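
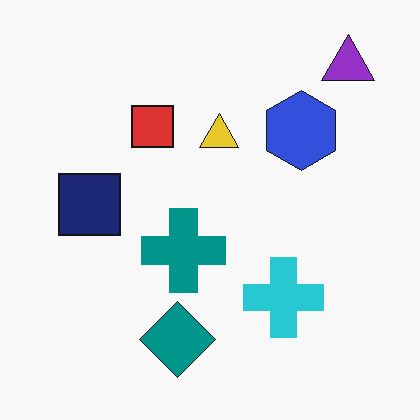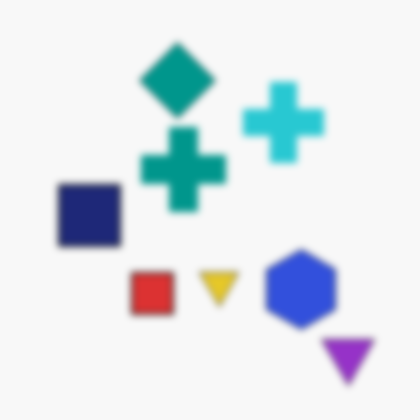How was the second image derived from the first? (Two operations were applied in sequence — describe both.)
The transformation is: flipped vertically (top ↔ bottom), then noticeably gaussian-blurred.

The purple triangle is in the top-right of the first image and the bottom-right of the second — shapes on opposite sides of the horizontal midline have swapped in a mirror flip. Shape edges and outlines are uniformly softened across the whole image.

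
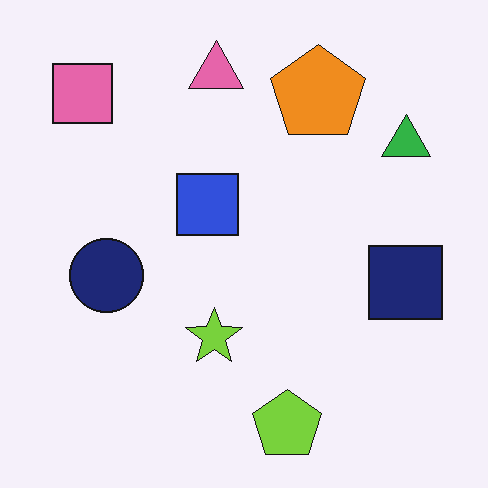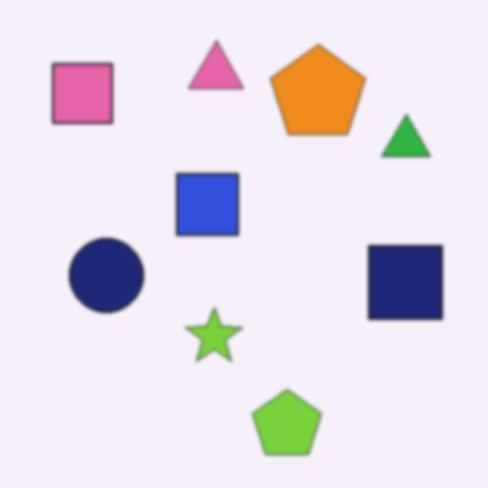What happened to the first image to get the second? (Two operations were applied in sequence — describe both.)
The second image is the first given a subtle gaussian blur, then given moderate JPEG compression.

Shape edges and outlines are uniformly softened across the whole image. Blocky 8×8 compression artifacts appear around shape edges and the flat background shows ringing — characteristic JPEG degradation.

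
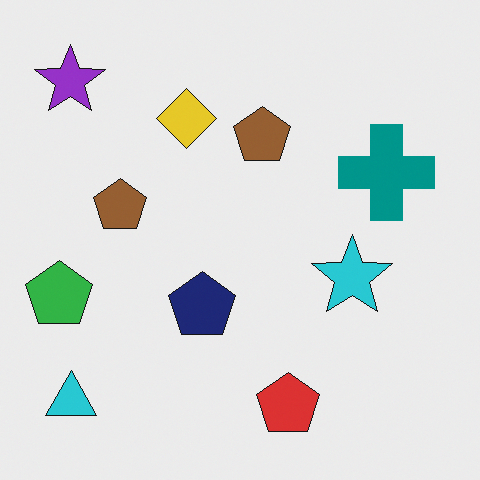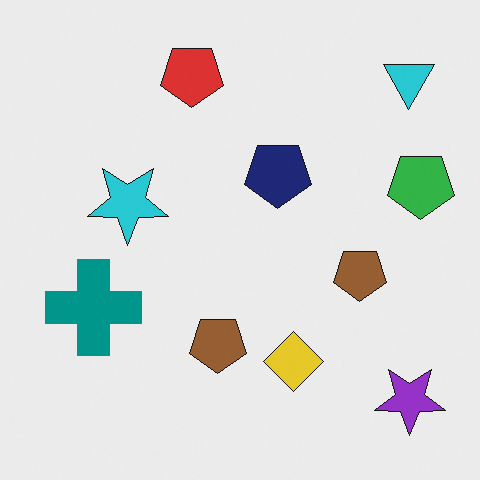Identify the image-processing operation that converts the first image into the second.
The transformation is: rotated 180°.

The purple star sits in the top-left of the first image and the bottom-right of the second — consistent with a whole-image 180° rotation.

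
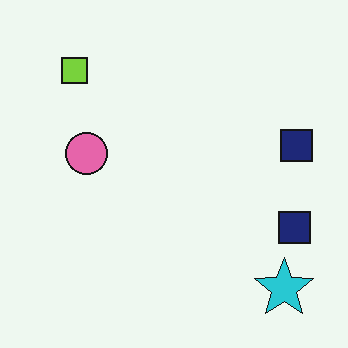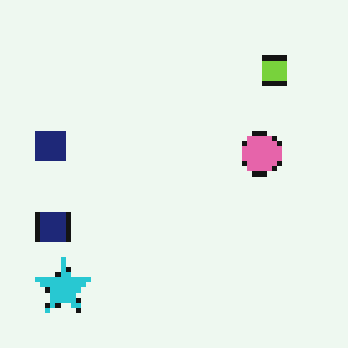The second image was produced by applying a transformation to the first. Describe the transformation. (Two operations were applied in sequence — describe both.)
It was flipped horizontally (left ↔ right), then lightly pixelated (a mild mosaic effect).

The cyan star is in the bottom-right of the first image and the bottom-left of the second — shapes on opposite sides of the vertical midline have swapped in a mirror flip. Shapes are reduced to large square blocks; fine edges and outlines are lost — a downscale-then-upscale (mosaic) effect.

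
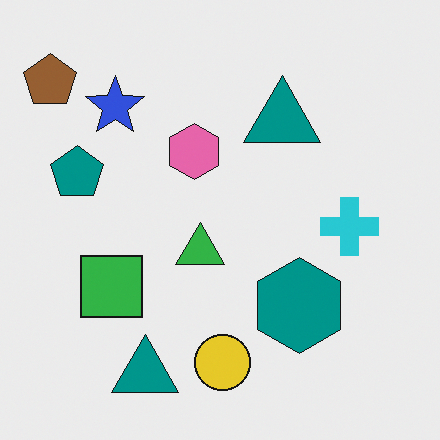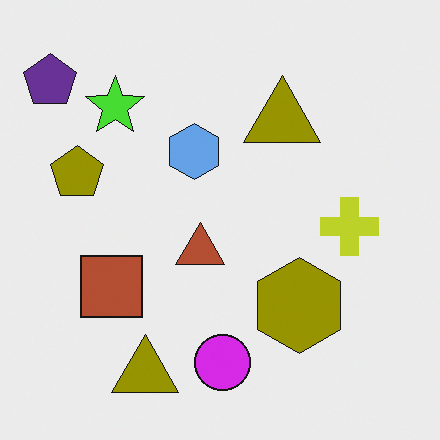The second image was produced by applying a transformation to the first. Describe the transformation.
The second image is the first hue-shifted through roughly half the color wheel.

Every shape's color has rotated by the same amount around the hue wheel — a uniform hue shift.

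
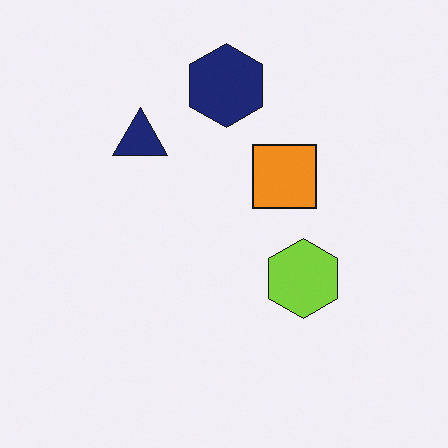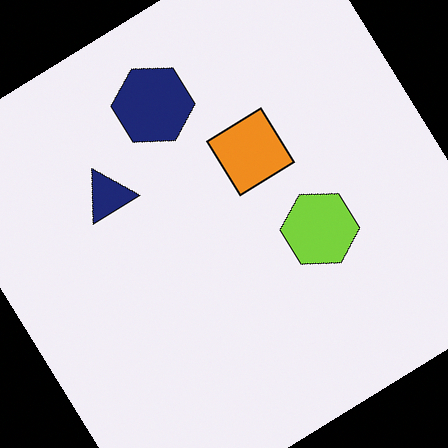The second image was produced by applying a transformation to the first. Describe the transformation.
The image was rotated counter-clockwise by a large amount — several tens of degrees.

Every shape is tilted by the same angle and the image corners show triangular fill wedges — a whole-image rotation by a non-right angle.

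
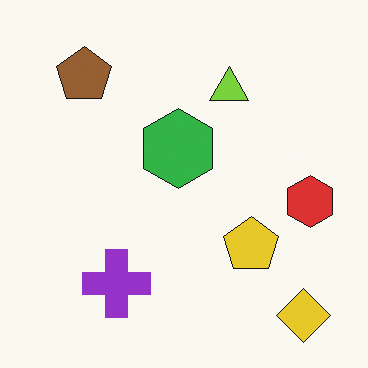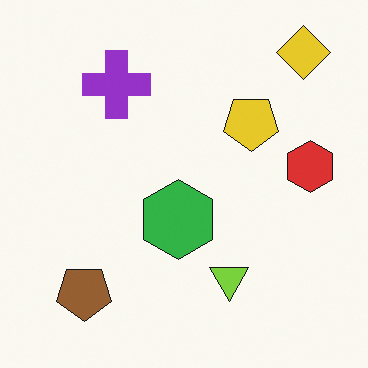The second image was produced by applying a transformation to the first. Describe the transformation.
The transformation is: flipped vertically (top ↔ bottom).

The yellow diamond is in the bottom-right of the first image and the top-right of the second — shapes on opposite sides of the horizontal midline have swapped in a mirror flip.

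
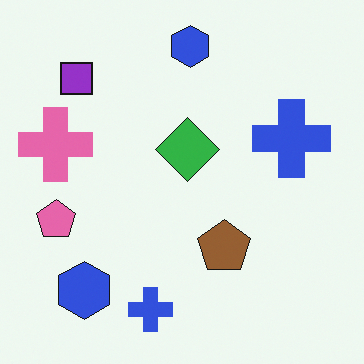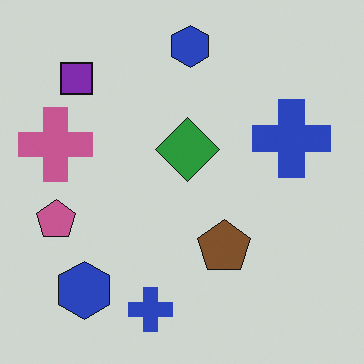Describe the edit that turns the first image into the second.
Darkened a little.

Every pixel — background and shapes alike — is uniformly darkened.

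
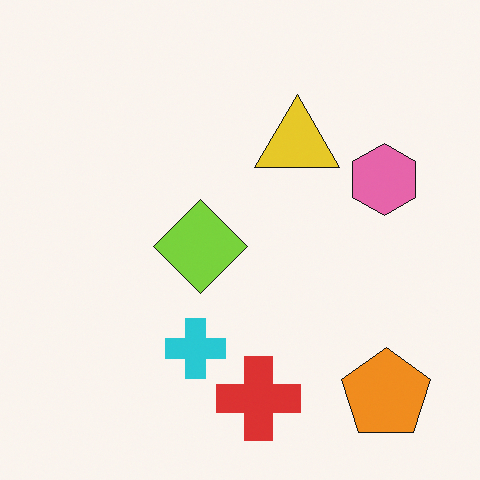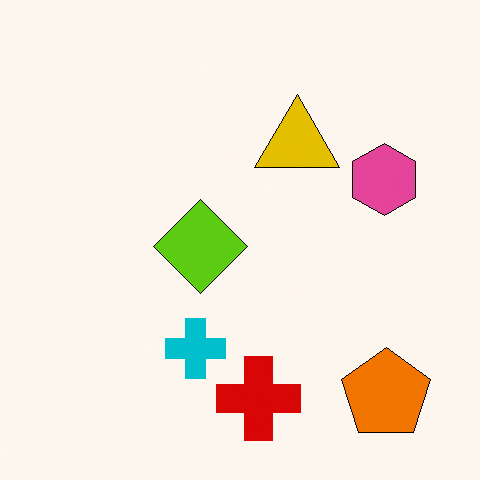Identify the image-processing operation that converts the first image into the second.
The image was given slightly increased contrast.

Tones are pushed away from mid-grey across the whole image — a global contrast change.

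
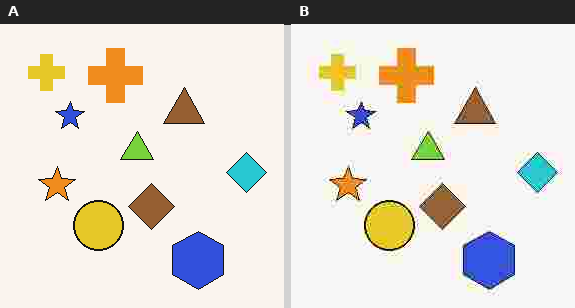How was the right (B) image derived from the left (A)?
The image was heavily JPEG-compressed with obvious blocking artifacts.

Blocky 8×8 compression artifacts appear around shape edges and the flat background shows ringing — characteristic JPEG degradation.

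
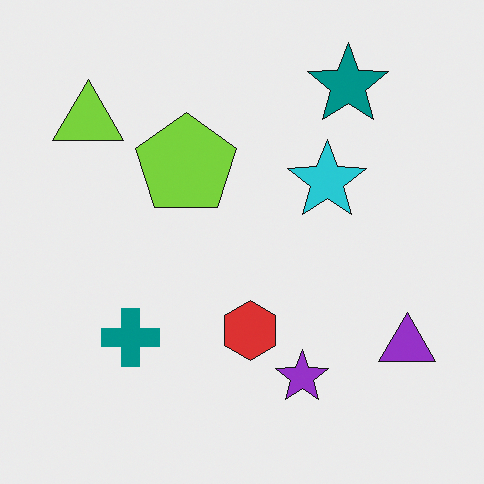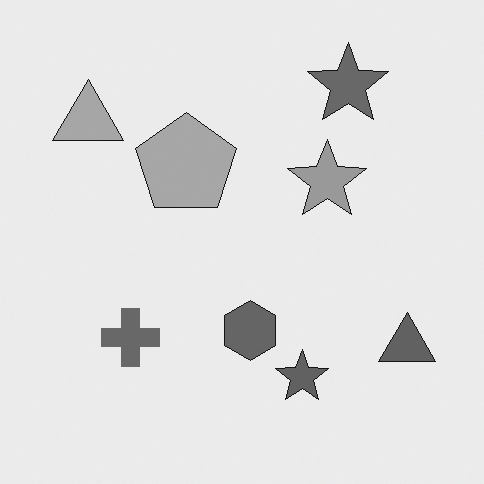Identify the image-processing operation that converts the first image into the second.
The transformation is: converted to grayscale.

All color is removed — every shape is now a shade of grey.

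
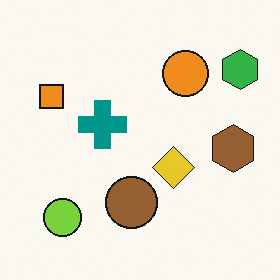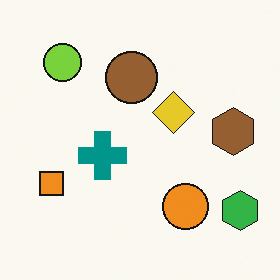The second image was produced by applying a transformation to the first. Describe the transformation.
The second image is the first flipped vertically (top ↔ bottom).

The lime circle is in the bottom-left of the first image and the top-left of the second — shapes on opposite sides of the horizontal midline have swapped in a mirror flip.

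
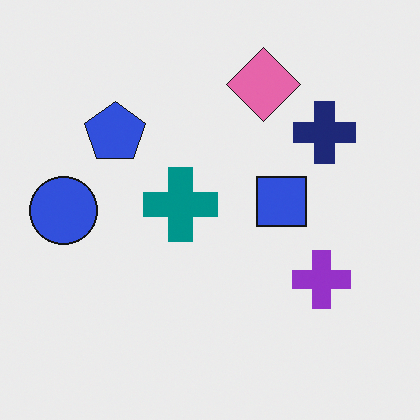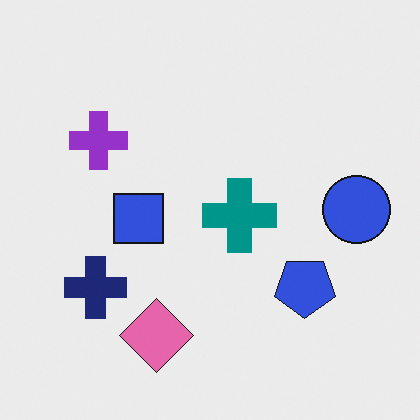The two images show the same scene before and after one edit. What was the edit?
The transformation is: rotated 180°.

The blue circle sits in the left of the first image and the right of the second — consistent with a whole-image 180° rotation.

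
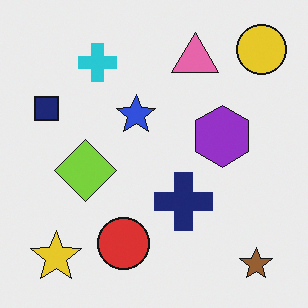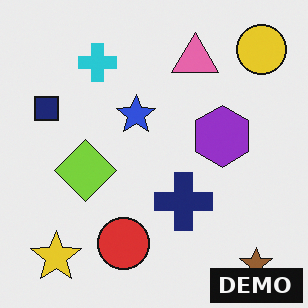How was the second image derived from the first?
The second image is the first watermarked with the text "DEMO" in the lower-right corner.

A dark label reading "DEMO" appears in the lower-right corner.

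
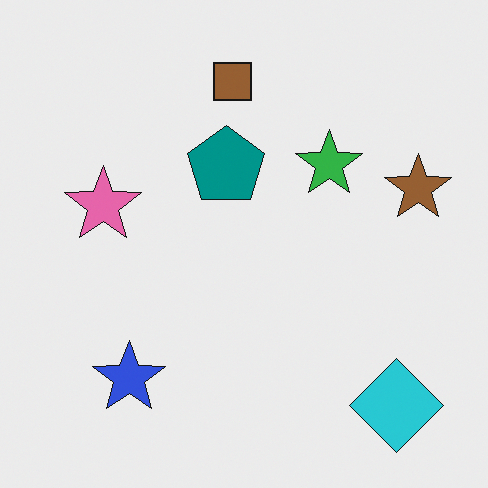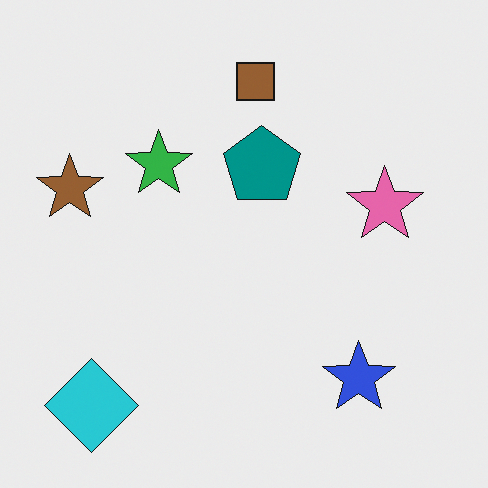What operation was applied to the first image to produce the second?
The second image is the first flipped horizontally (left ↔ right).

The brown star is in the right of the first image and the left of the second — shapes on opposite sides of the vertical midline have swapped in a mirror flip.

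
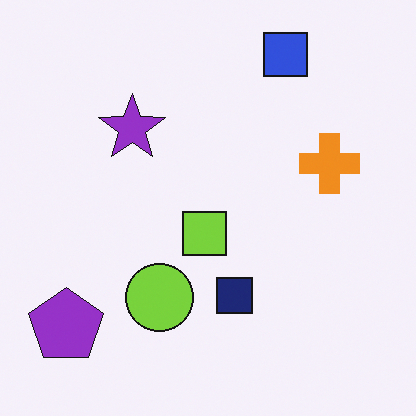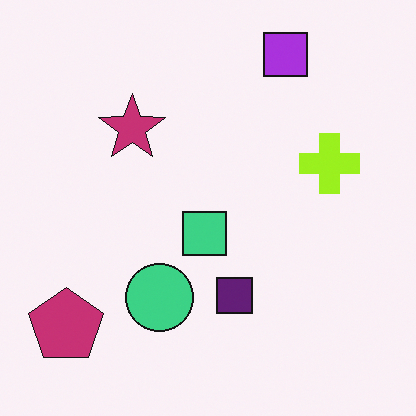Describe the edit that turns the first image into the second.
This is the original image hue-shifted slightly.

Every shape's color has rotated by the same amount around the hue wheel — a uniform hue shift.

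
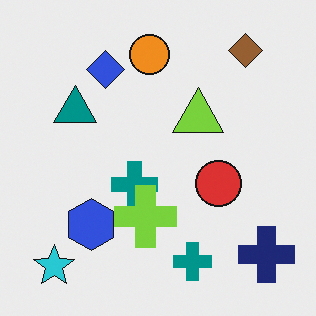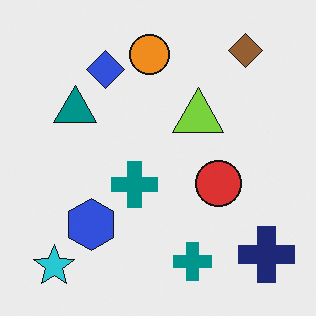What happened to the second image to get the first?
Overlaid with an additional lime cross.

A lime cross appears in the first image that is absent from the second.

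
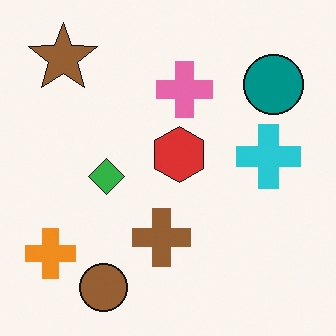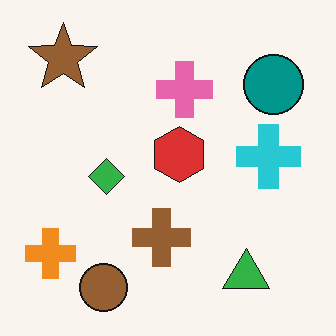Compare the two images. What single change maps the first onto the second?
Overlaid with an additional green triangle.

A green triangle appears in the second image that is absent from the first.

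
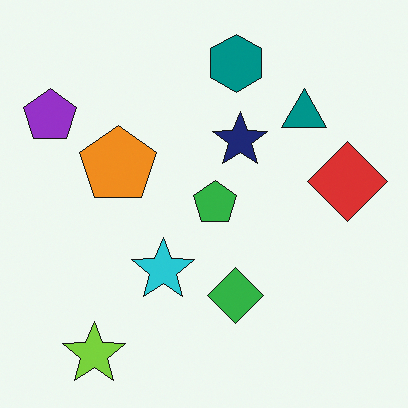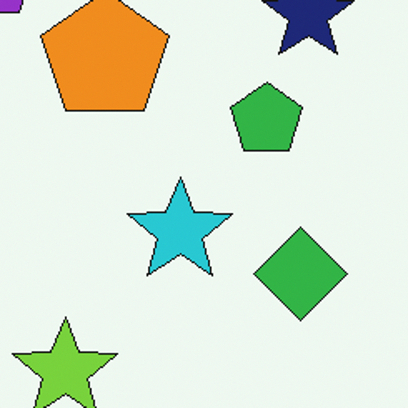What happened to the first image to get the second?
The image was cropped to a noticeably smaller region and rescaled.

The visible shapes are larger and the field of view is narrower; shapes near the original edges may be partly or wholly outside the frame — a crop-and-rescale.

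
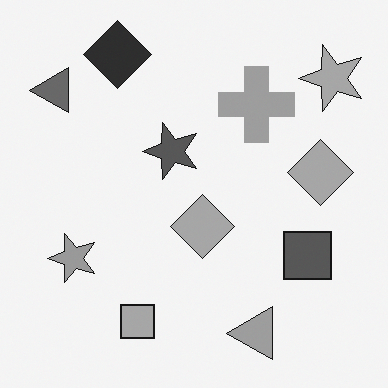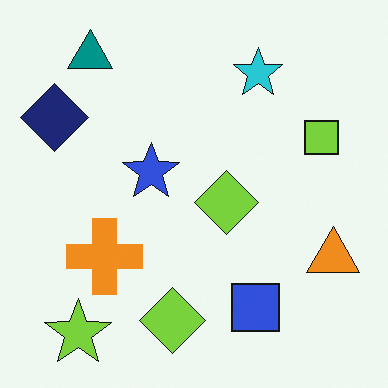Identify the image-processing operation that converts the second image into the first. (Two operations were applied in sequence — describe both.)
The first image is the second converted to grayscale, then transposed (reflected across the top-left ↔ bottom-right diagonal).

All color is removed — every shape is now a shade of grey. Shapes have swapped their row and column positions — what was in the top-right is now in the bottom-left — a diagonal reflection.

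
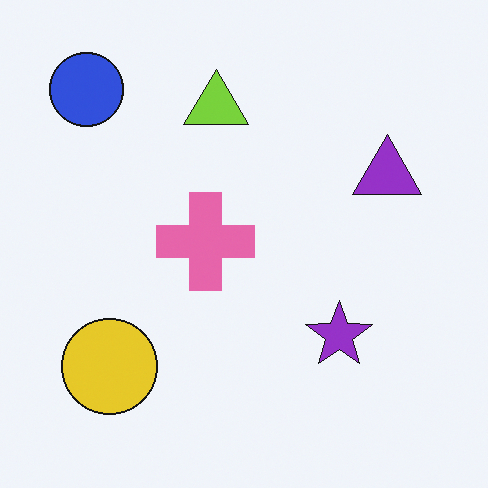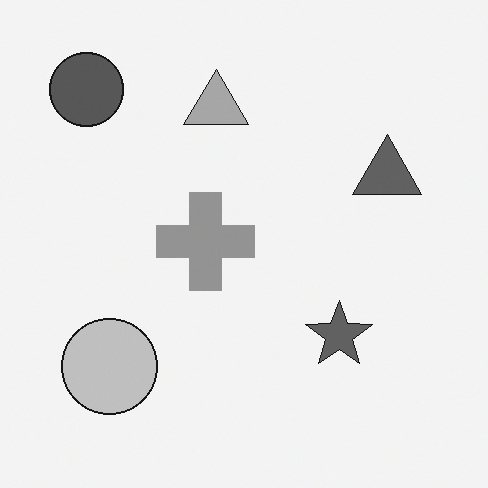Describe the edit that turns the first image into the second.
The transformation is: converted to grayscale.

All color is removed — every shape is now a shade of grey.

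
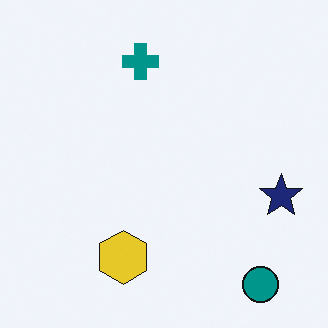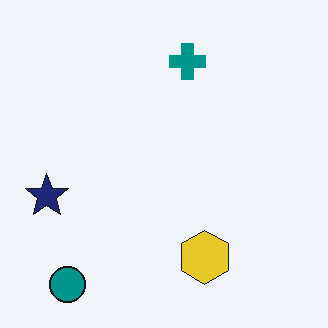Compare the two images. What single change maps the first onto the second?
The transformation is: flipped horizontally (left ↔ right).

The navy star is in the right of the first image and the left of the second — shapes on opposite sides of the vertical midline have swapped in a mirror flip.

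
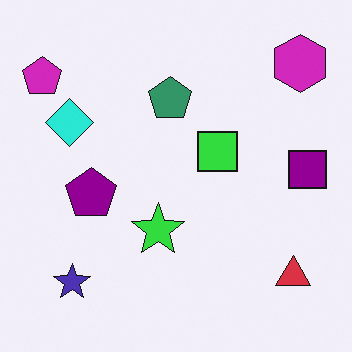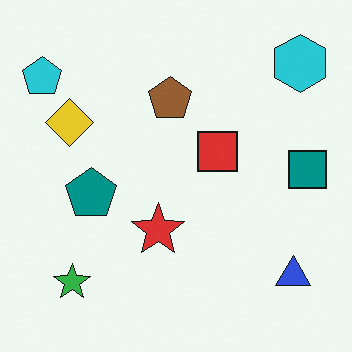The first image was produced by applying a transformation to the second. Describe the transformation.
The first image is the second hue-shifted noticeably.

Every shape's color has rotated by the same amount around the hue wheel — a uniform hue shift.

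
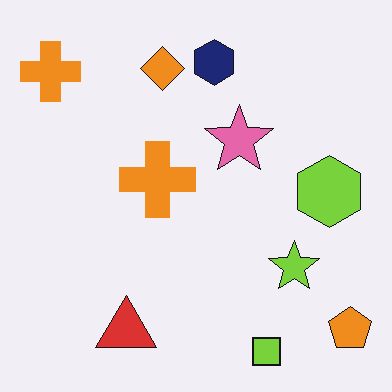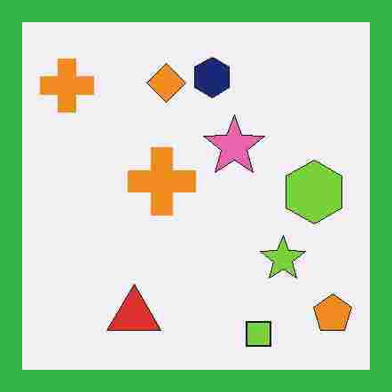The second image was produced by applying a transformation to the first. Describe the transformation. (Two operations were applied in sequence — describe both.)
The image was heavily JPEG-compressed with obvious blocking artifacts, then framed with a green border.

Blocky 8×8 compression artifacts appear around shape edges and the flat background shows ringing — characteristic JPEG degradation. A solid green frame runs around the edge of the second image, with the content slightly shrunk inside it.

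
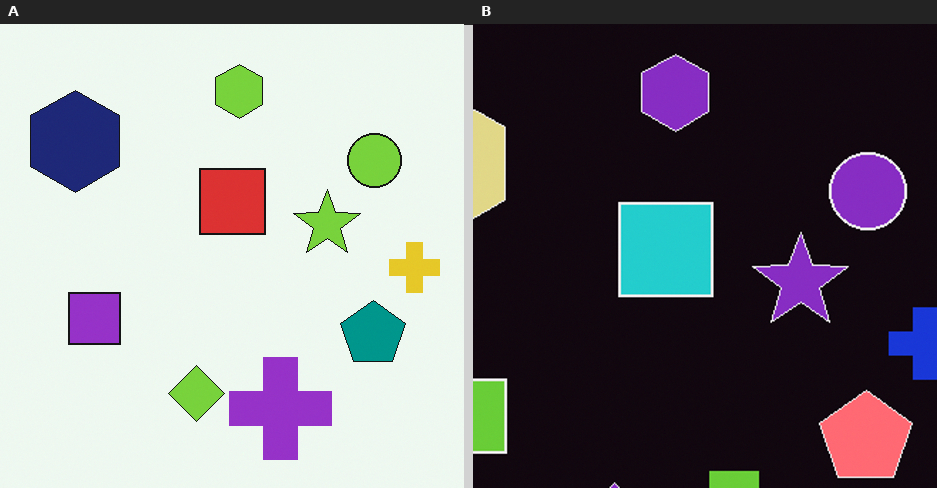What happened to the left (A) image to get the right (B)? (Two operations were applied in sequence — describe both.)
The transformation is: cropped to a modestly smaller region and rescaled, then color-inverted (negative).

The visible shapes are larger and the field of view is narrower; shapes near the original edges may be partly or wholly outside the frame — a crop-and-rescale. The light background has become dark and every shape's color is its complement — a photographic negative.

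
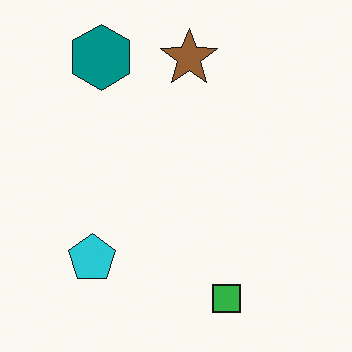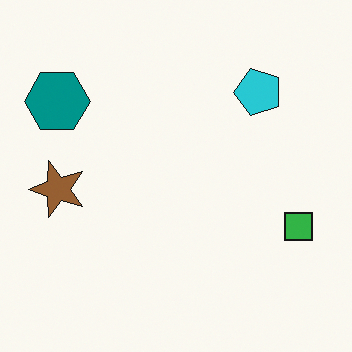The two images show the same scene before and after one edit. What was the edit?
This is the original image transposed (reflected across the top-left ↔ bottom-right diagonal).

Shapes have swapped their row and column positions — what was in the top-right is now in the bottom-left — a diagonal reflection.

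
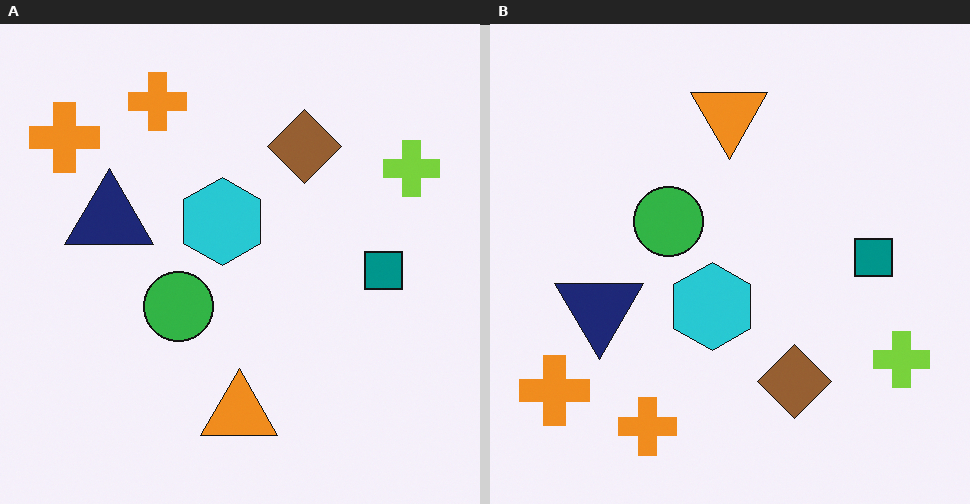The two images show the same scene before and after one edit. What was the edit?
Flipped vertically (top ↔ bottom).

The orange triangle is in the bottom of the left (A) image and the top of the right (B) — shapes on opposite sides of the horizontal midline have swapped in a mirror flip.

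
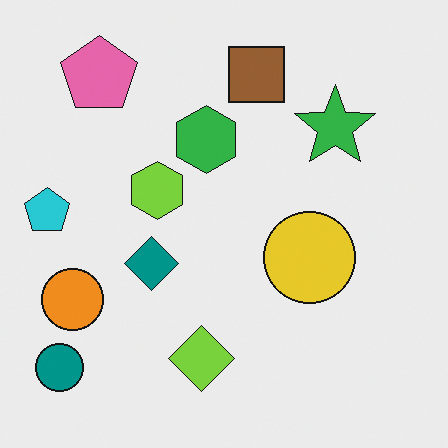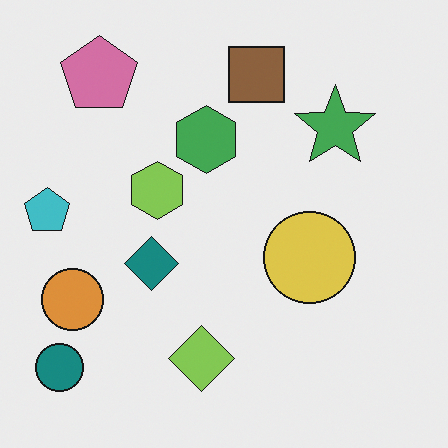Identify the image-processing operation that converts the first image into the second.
This is the original image slightly desaturated.

All colors are more muted and greyish — a global saturation change.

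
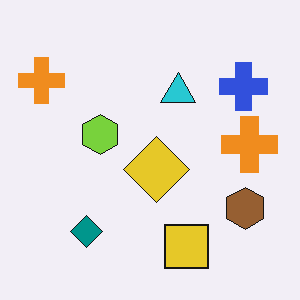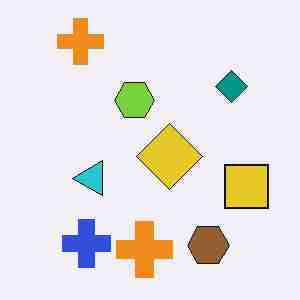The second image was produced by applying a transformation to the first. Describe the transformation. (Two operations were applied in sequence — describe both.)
The image was transposed (reflected across the top-left ↔ bottom-right diagonal), then degraded with heavy JPEG compression.

Shapes have swapped their row and column positions — what was in the top-right is now in the bottom-left — a diagonal reflection. Blocky 8×8 compression artifacts appear around shape edges and the flat background shows ringing — characteristic JPEG degradation.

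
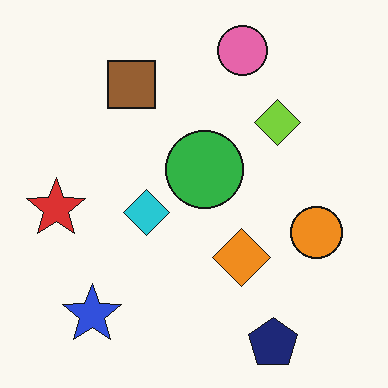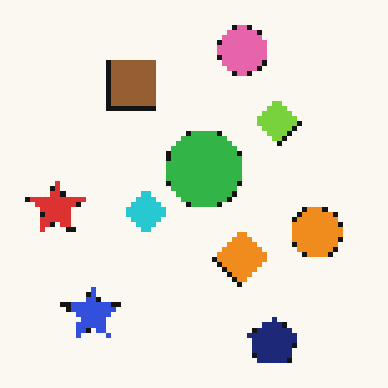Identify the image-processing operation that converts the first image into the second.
The image was mildly pixelated.

Shapes are reduced to large square blocks; fine edges and outlines are lost — a downscale-then-upscale (mosaic) effect.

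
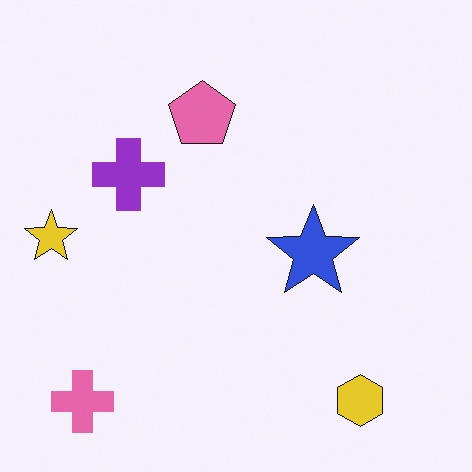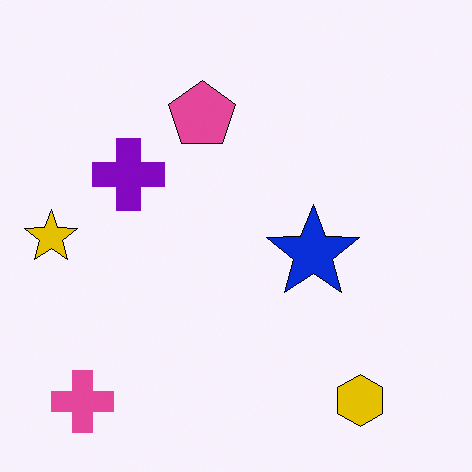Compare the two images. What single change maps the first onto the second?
Given slightly increased contrast.

Tones are pushed away from mid-grey across the whole image — a global contrast change.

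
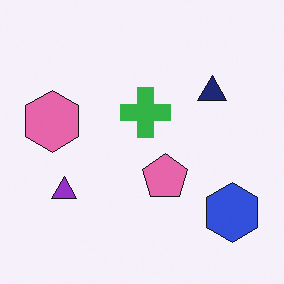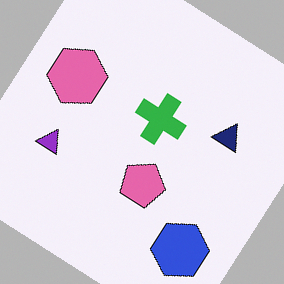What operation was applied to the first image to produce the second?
The transformation is: rotated clockwise by a large amount — several tens of degrees.

Every shape is tilted by the same angle and the image corners show triangular fill wedges — a whole-image rotation by a non-right angle.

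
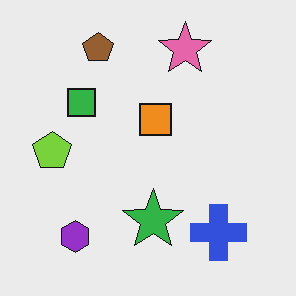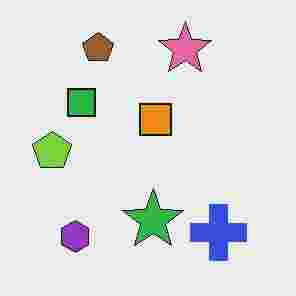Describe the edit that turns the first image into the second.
The transformation is: degraded with heavy JPEG compression.

Blocky 8×8 compression artifacts appear around shape edges and the flat background shows ringing — characteristic JPEG degradation.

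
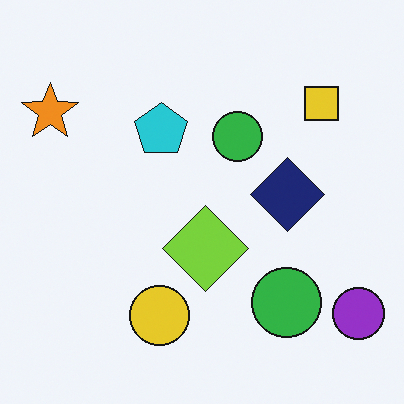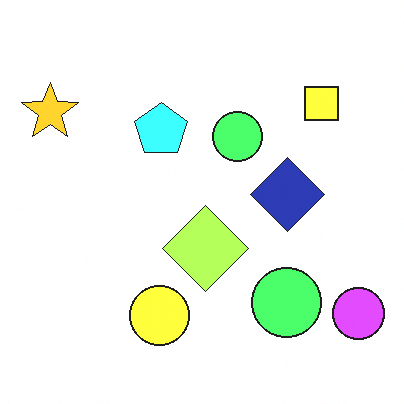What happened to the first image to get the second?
The second image is the first noticeably brightened.

Every pixel — background and shapes alike — is uniformly brightened.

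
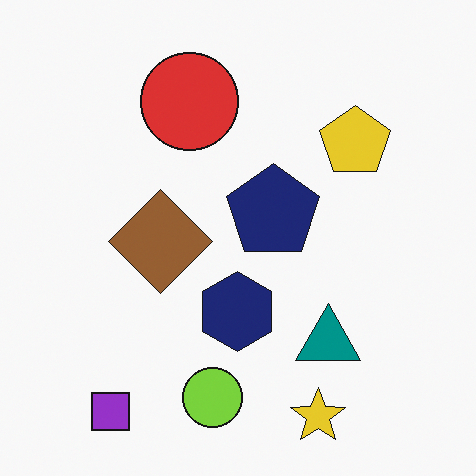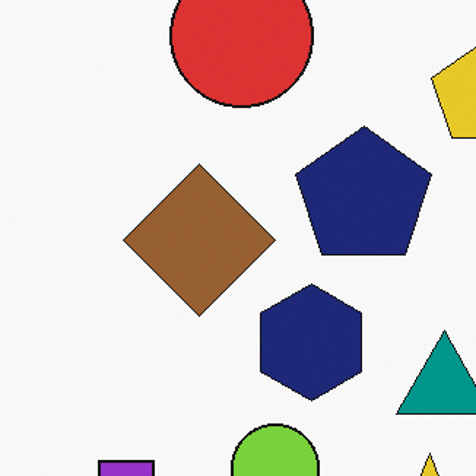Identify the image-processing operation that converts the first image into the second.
This is the original image cropped slightly and scaled back up.

The visible shapes are larger and the field of view is narrower; shapes near the original edges may be partly or wholly outside the frame — a crop-and-rescale.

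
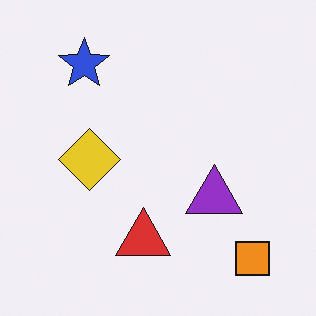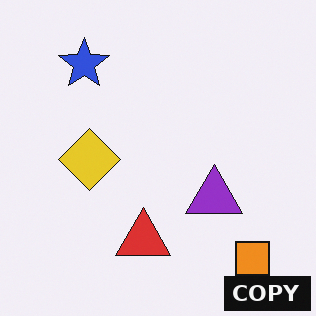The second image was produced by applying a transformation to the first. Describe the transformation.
It was watermarked with the text "COPY" in the lower-right corner.

A dark label reading "COPY" appears in the lower-right corner.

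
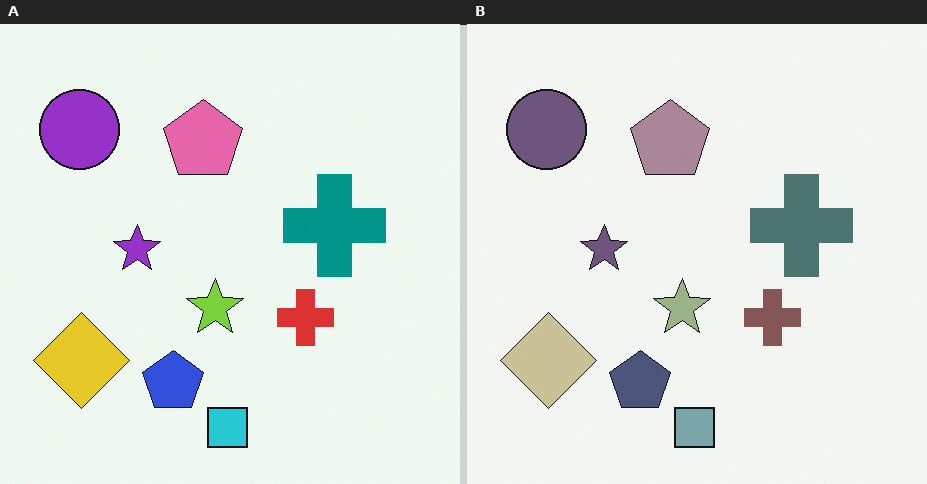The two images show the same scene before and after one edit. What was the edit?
The right (B) image is the left (A) heavily desaturated.

All colors are more muted and greyish — a global saturation change.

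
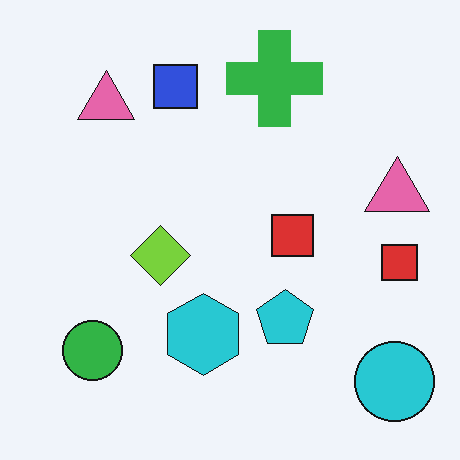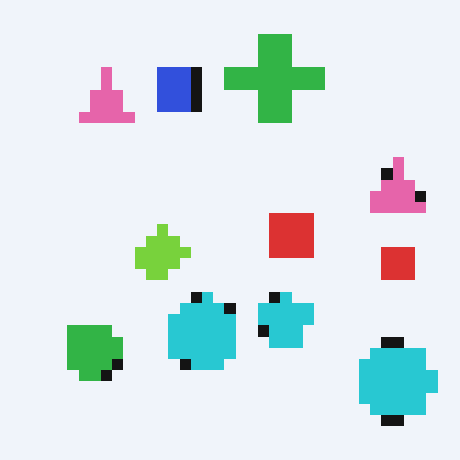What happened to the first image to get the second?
The transformation is: heavily pixelated into large blocks.

Shapes are reduced to large square blocks; fine edges and outlines are lost — a downscale-then-upscale (mosaic) effect.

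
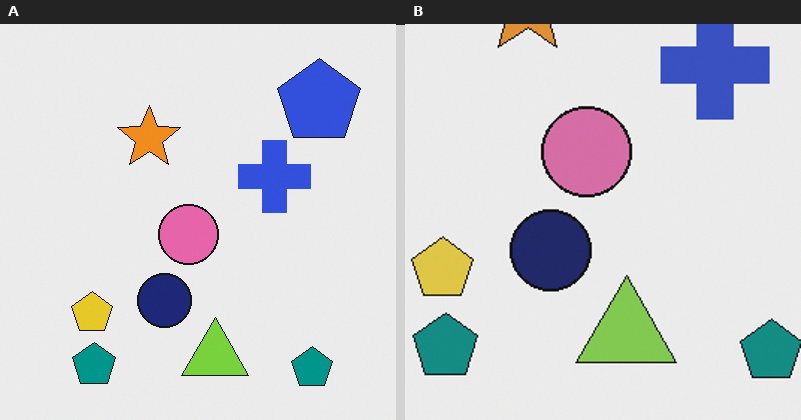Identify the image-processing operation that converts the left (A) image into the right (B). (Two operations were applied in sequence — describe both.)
This is the original image cropped slightly and scaled back up, then slightly desaturated.

The visible shapes are larger and the field of view is narrower; shapes near the original edges may be partly or wholly outside the frame — a crop-and-rescale. All colors are more muted and greyish — a global saturation change.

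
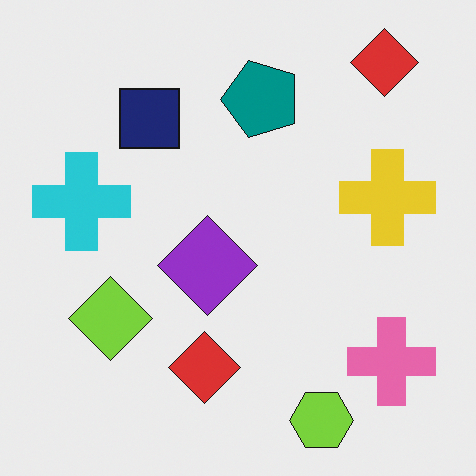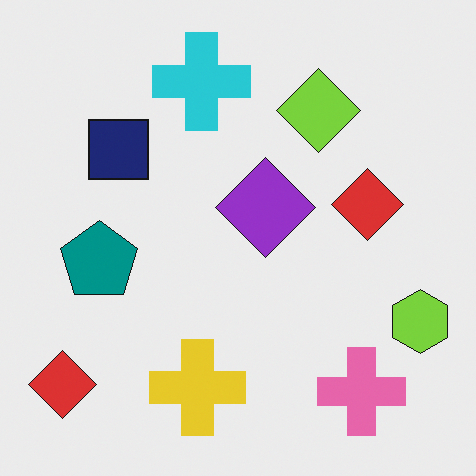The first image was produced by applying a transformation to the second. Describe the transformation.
The first image is the second transposed (reflected across the top-left ↔ bottom-right diagonal).

Shapes have swapped their row and column positions — what was in the top-right is now in the bottom-left — a diagonal reflection.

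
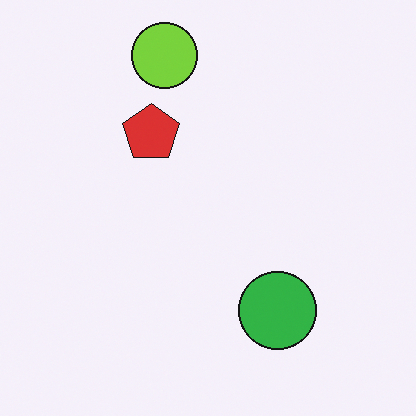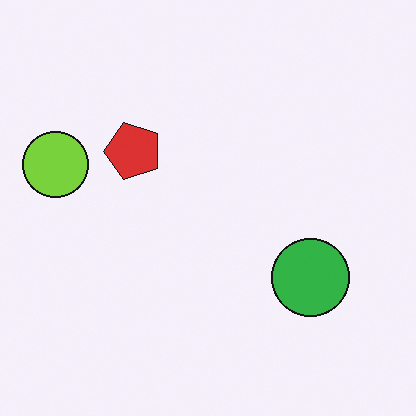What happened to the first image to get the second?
The image was transposed (reflected across the top-left ↔ bottom-right diagonal).

Shapes have swapped their row and column positions — what was in the top-right is now in the bottom-left — a diagonal reflection.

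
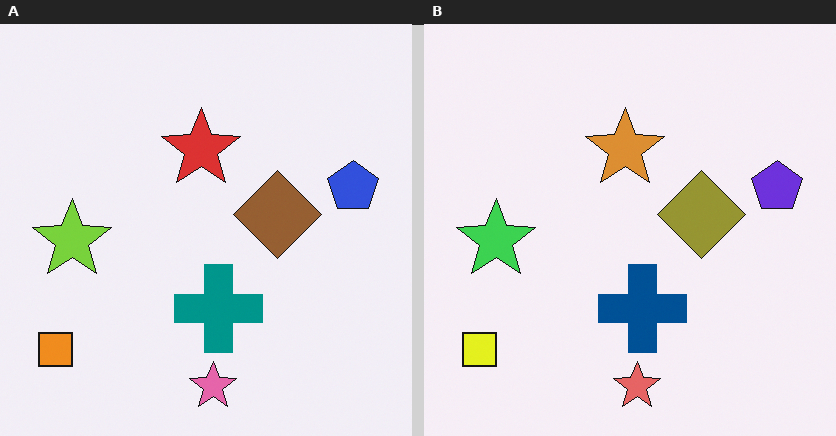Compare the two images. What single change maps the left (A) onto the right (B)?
This is the original image hue-shifted by a small amount.

Every shape's color has rotated by the same amount around the hue wheel — a uniform hue shift.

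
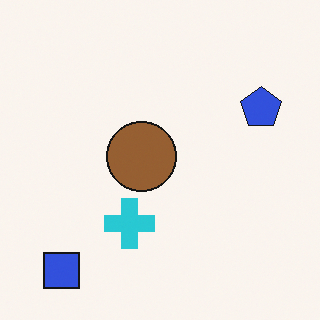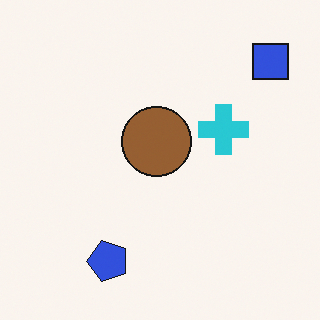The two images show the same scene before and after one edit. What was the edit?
The second image is the first transposed (reflected across the top-left ↔ bottom-right diagonal).

Shapes have swapped their row and column positions — what was in the top-right is now in the bottom-left — a diagonal reflection.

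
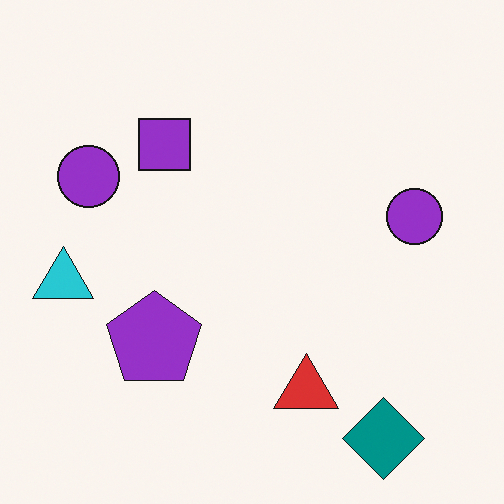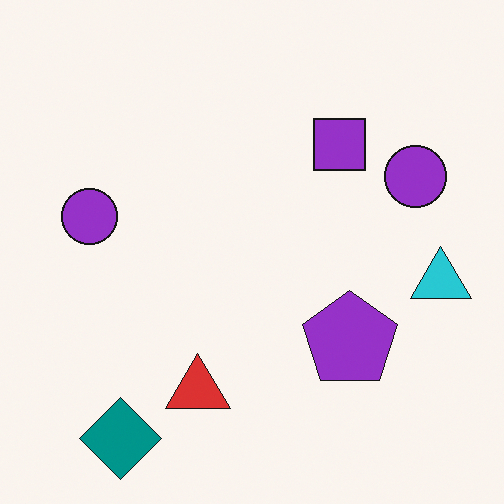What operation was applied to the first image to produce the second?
The transformation is: flipped horizontally (left ↔ right).

The cyan triangle is in the left of the first image and the right of the second — shapes on opposite sides of the vertical midline have swapped in a mirror flip.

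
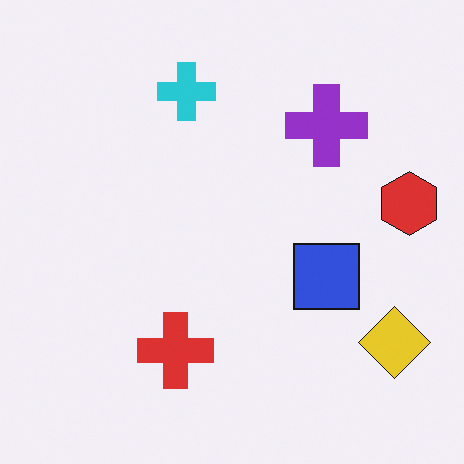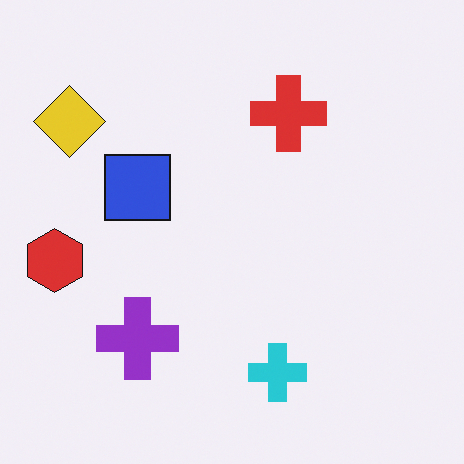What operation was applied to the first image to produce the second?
Rotated 180°.

The yellow diamond sits in the bottom-right of the first image and the top-left of the second — consistent with a whole-image 180° rotation.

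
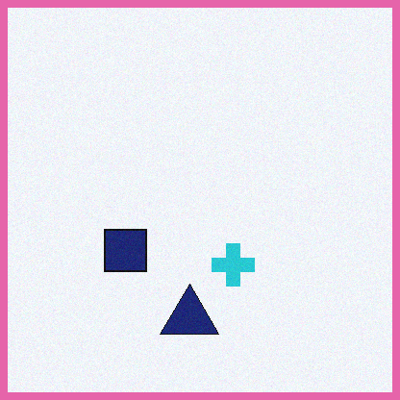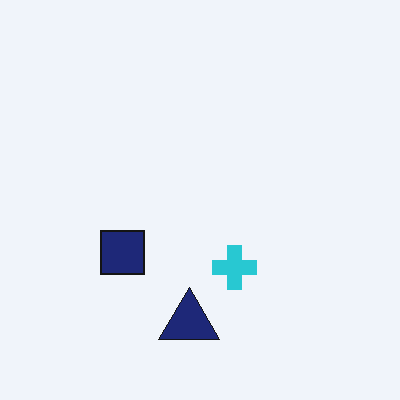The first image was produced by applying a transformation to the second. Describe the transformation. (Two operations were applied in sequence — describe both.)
This is the original image degraded with subtle gaussian noise, then framed with a pink border.

Random speckle covers the whole image, including the flat background. A solid pink frame runs around the edge of the first image, with the content slightly shrunk inside it.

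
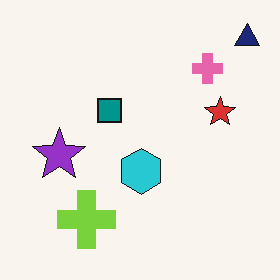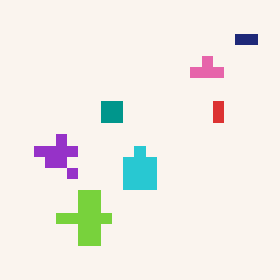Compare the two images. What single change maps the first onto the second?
The second image is the first coarsely pixelated.

Shapes are reduced to large square blocks; fine edges and outlines are lost — a downscale-then-upscale (mosaic) effect.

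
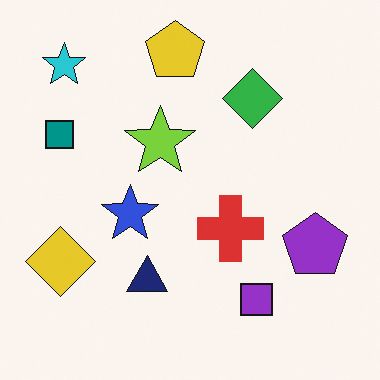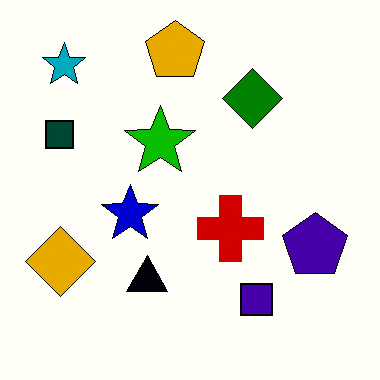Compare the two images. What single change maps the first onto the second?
The transformation is: boosted in contrast.

Tones are pushed away from mid-grey across the whole image — a global contrast change.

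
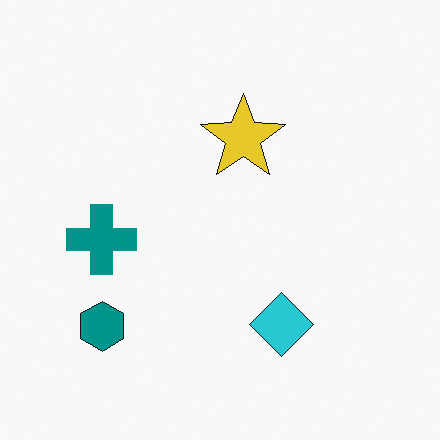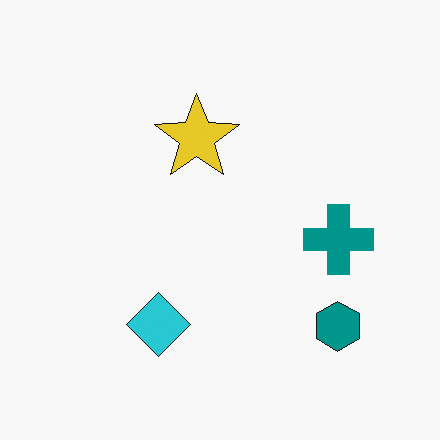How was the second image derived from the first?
Flipped horizontally (left ↔ right).

The teal cross is in the left of the first image and the right of the second — shapes on opposite sides of the vertical midline have swapped in a mirror flip.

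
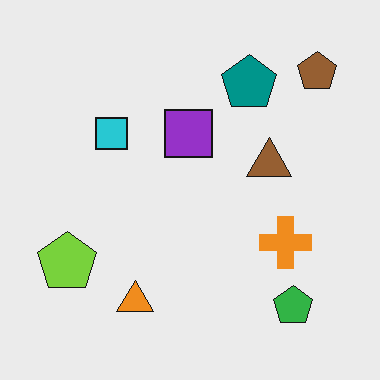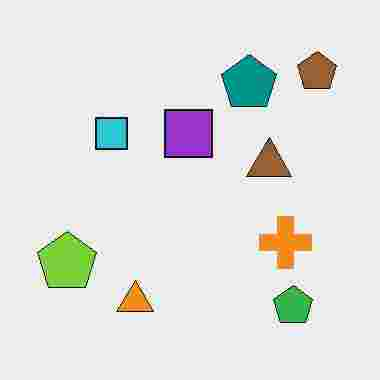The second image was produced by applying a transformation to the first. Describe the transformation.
This is the original image degraded with heavy JPEG compression.

Blocky 8×8 compression artifacts appear around shape edges and the flat background shows ringing — characteristic JPEG degradation.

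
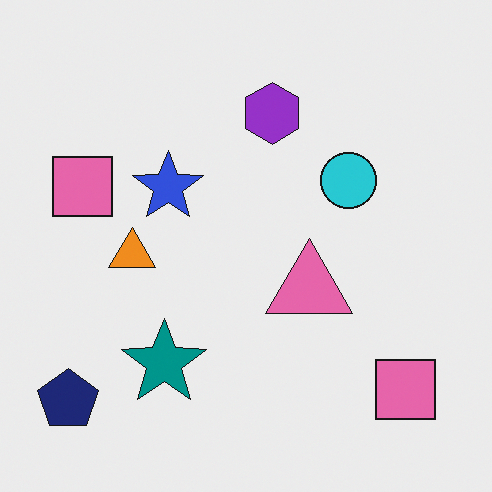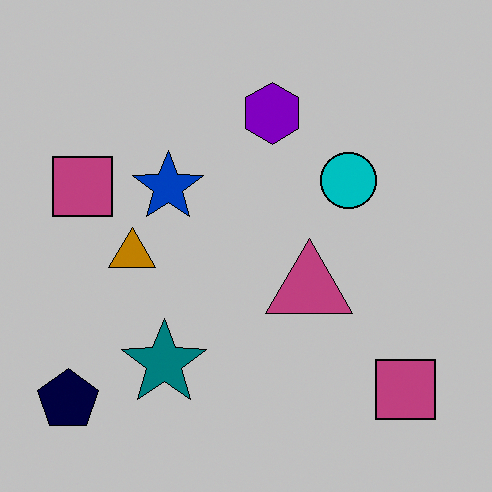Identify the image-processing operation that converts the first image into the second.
This is the original image aggressively posterized.

Each flat color has snapped to a coarser quantized level — most visibly, the near-white background has dropped to a flat grey.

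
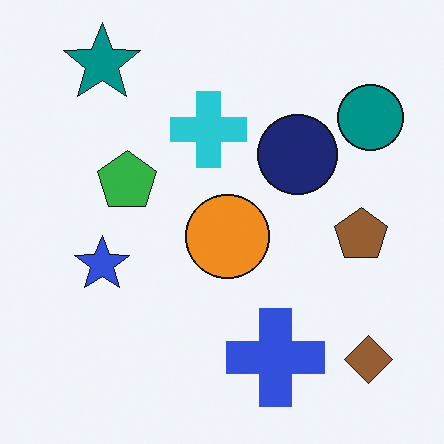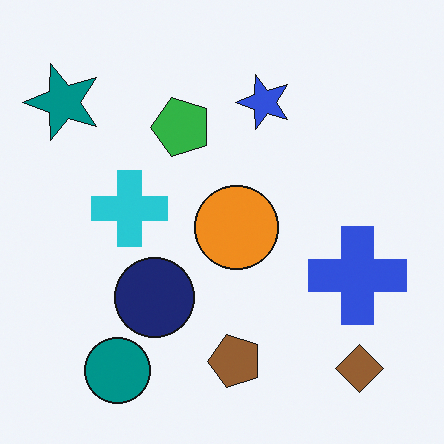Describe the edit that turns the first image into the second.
The transformation is: transposed (reflected across the top-left ↔ bottom-right diagonal).

Shapes have swapped their row and column positions — what was in the top-right is now in the bottom-left — a diagonal reflection.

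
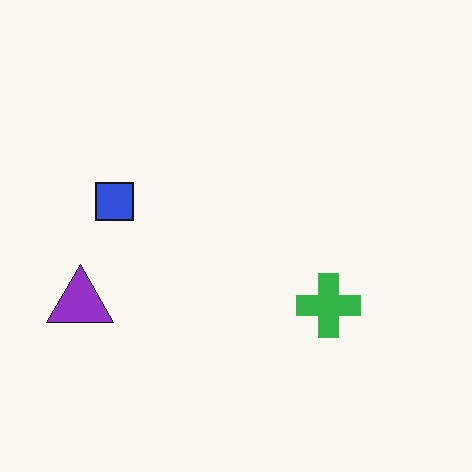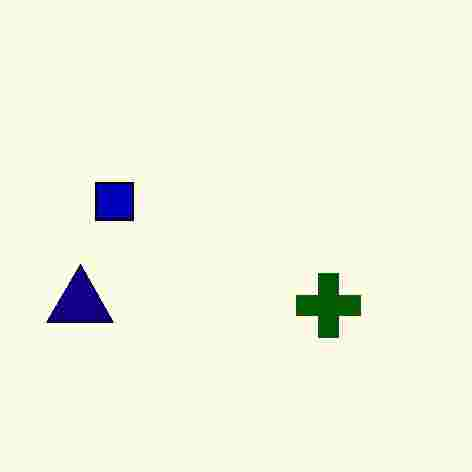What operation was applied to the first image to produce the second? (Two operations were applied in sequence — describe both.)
The second image is the first given much higher contrast, then degraded with heavy JPEG compression.

Tones are pushed away from mid-grey across the whole image — a global contrast change. Blocky 8×8 compression artifacts appear around shape edges and the flat background shows ringing — characteristic JPEG degradation.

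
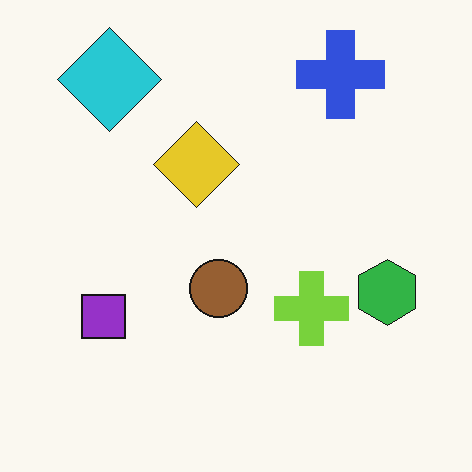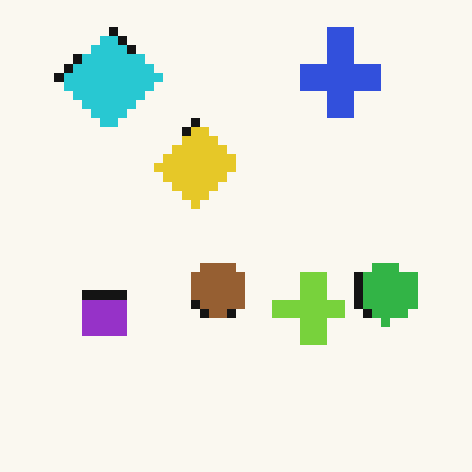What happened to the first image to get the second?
This is the original image coarsely pixelated.

Shapes are reduced to large square blocks; fine edges and outlines are lost — a downscale-then-upscale (mosaic) effect.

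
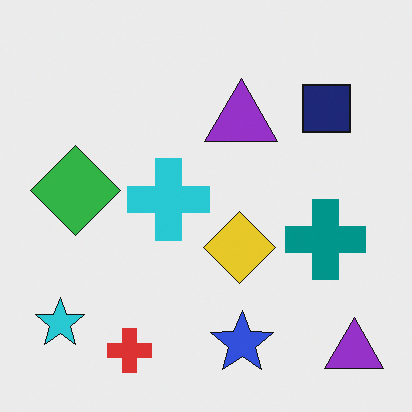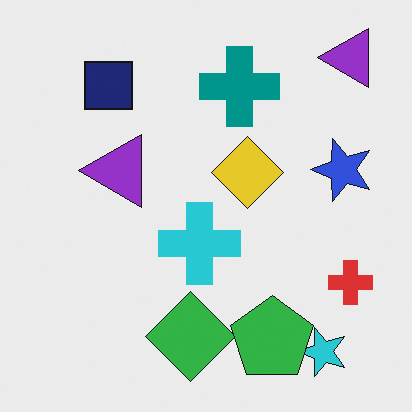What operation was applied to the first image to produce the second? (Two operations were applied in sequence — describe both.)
The image was rotated 90° counter-clockwise, then overlaid with an additional green pentagon.

The cyan star sits in the bottom-left of the first image and the bottom-right of the second — consistent with a whole-image 90° counter-clockwise rotation. A green pentagon appears in the second image that is absent from the first.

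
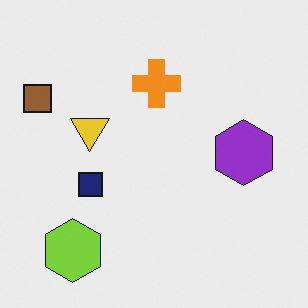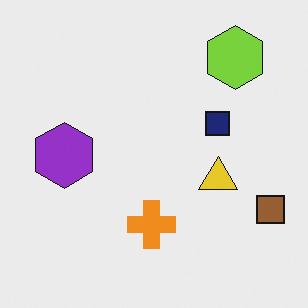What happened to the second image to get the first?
The transformation is: rotated 180°.

The brown square sits in the bottom-right of the second image and the top-left of the first — consistent with a whole-image 180° rotation.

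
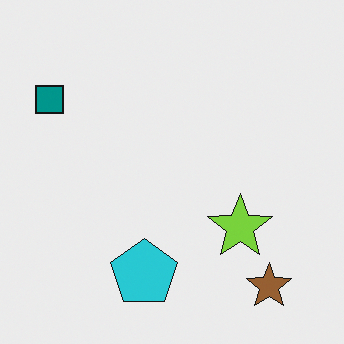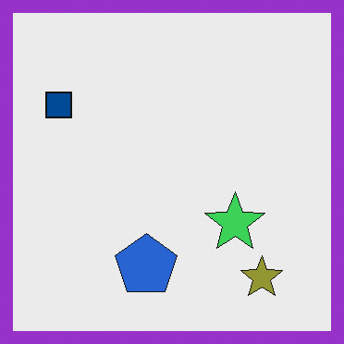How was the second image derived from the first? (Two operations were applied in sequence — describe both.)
The image was hue-shifted slightly, then framed with a purple border.

Every shape's color has rotated by the same amount around the hue wheel — a uniform hue shift. A solid purple frame runs around the edge of the second image, with the content slightly shrunk inside it.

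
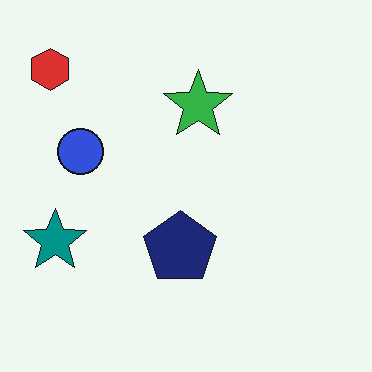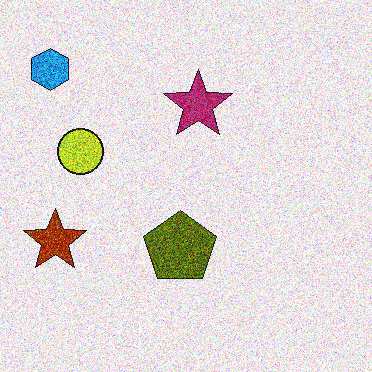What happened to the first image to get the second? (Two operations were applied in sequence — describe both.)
The transformation is: degraded with a thick layer of grain, then hue-shifted through roughly half the color wheel.

Random speckle covers the whole image, including the flat background. Every shape's color has rotated by the same amount around the hue wheel — a uniform hue shift.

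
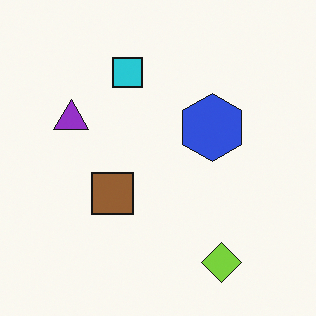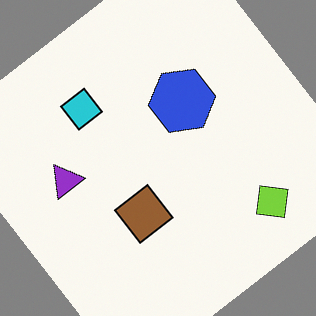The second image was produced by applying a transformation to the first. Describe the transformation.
The transformation is: rotated counter-clockwise by a large amount — several tens of degrees.

Every shape is tilted by the same angle and the image corners show triangular fill wedges — a whole-image rotation by a non-right angle.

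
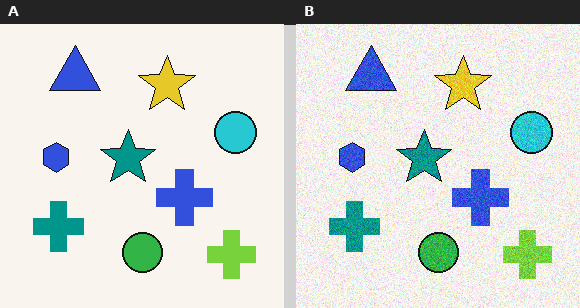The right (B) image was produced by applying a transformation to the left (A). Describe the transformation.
The image was degraded with moderate additive noise.

Random speckle covers the whole image, including the flat background.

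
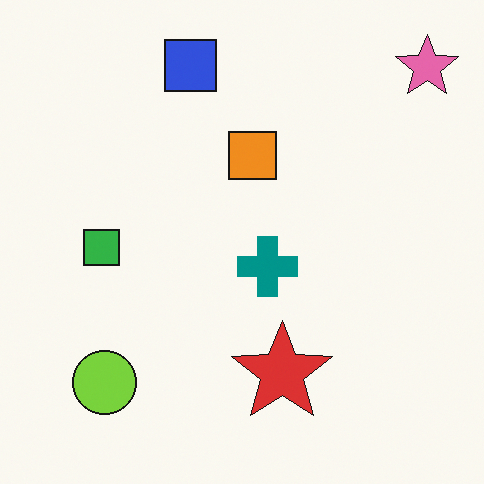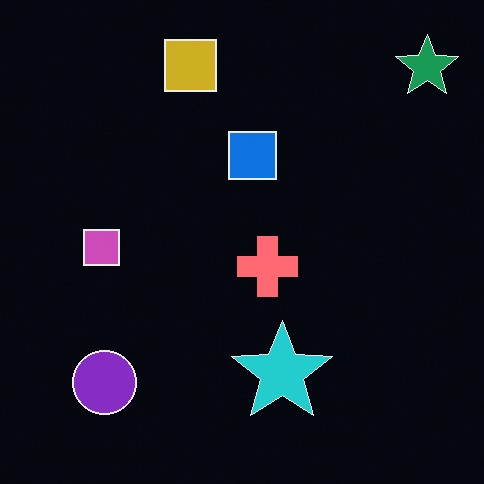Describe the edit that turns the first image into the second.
Color-inverted (negative).

The light background has become dark and every shape's color is its complement — a photographic negative.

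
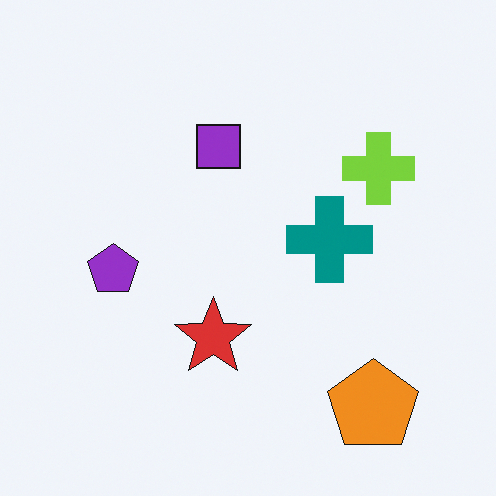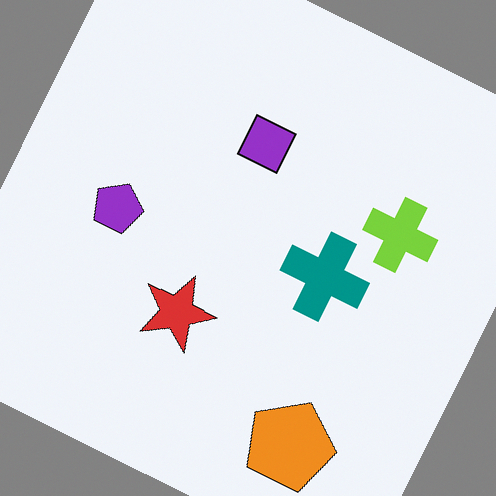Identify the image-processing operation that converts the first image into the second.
The second image is the first rotated clockwise by a moderate amount.

Every shape is tilted by the same angle and the image corners show triangular fill wedges — a whole-image rotation by a non-right angle.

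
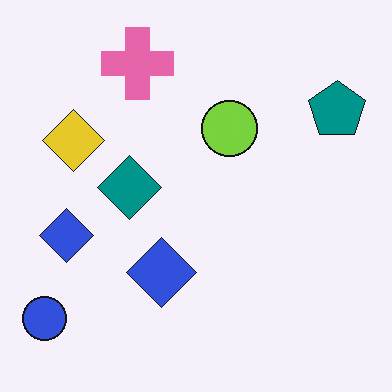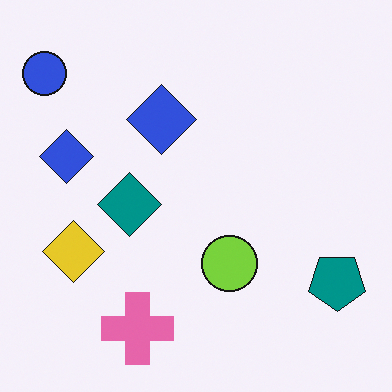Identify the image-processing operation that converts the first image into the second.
The image was flipped vertically (top ↔ bottom).

The pink cross is in the top of the first image and the bottom of the second — shapes on opposite sides of the horizontal midline have swapped in a mirror flip.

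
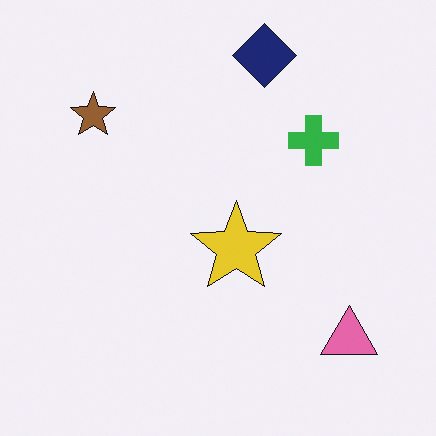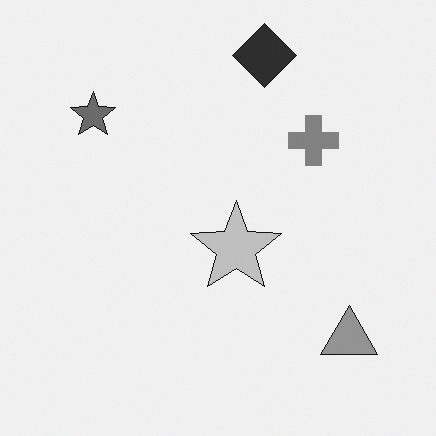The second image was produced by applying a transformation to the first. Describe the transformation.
The transformation is: converted to grayscale.

All color is removed — every shape is now a shade of grey.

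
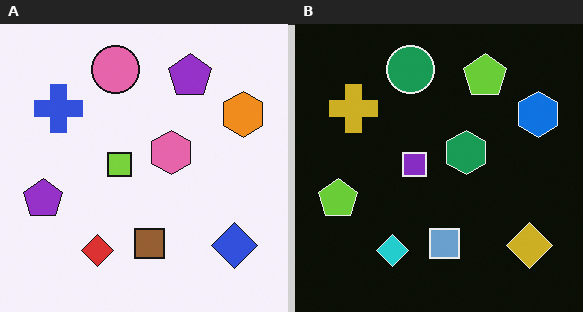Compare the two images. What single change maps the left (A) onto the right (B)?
Color-inverted (negative).

The light background has become dark and every shape's color is its complement — a photographic negative.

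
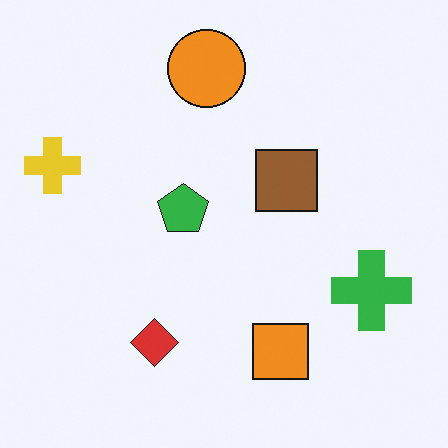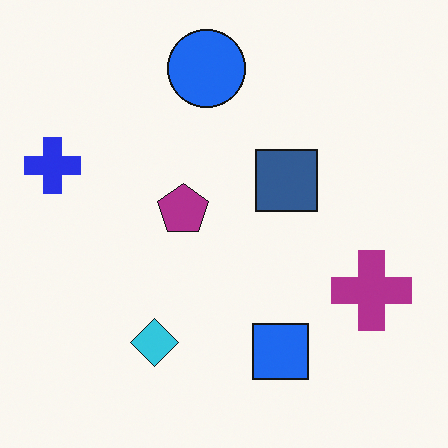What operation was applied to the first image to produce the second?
The transformation is: hue-shifted by a large amount.

Every shape's color has rotated by the same amount around the hue wheel — a uniform hue shift.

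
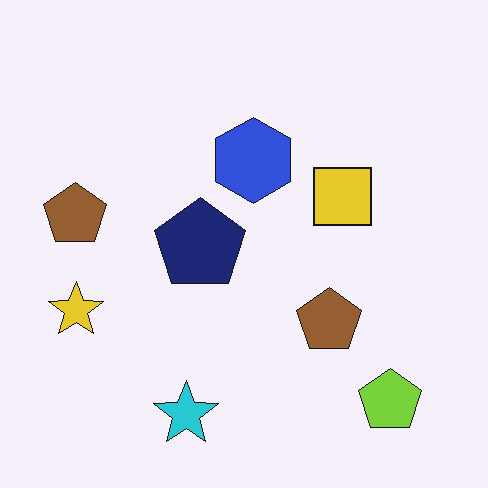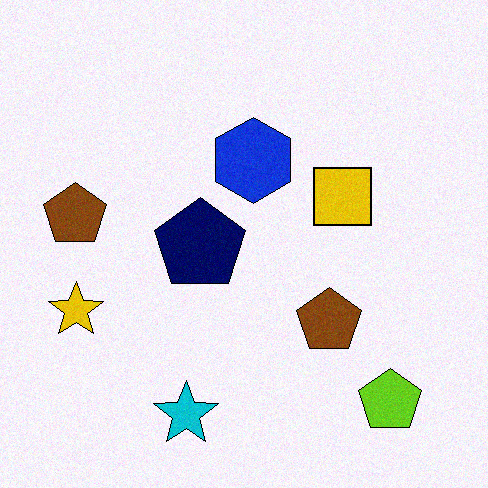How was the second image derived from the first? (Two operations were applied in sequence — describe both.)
The second image is the first degraded with light additive noise, then given slightly increased contrast.

Random speckle covers the whole image, including the flat background. Tones are pushed away from mid-grey across the whole image — a global contrast change.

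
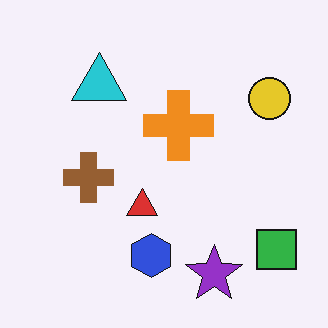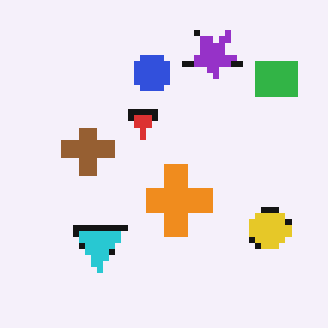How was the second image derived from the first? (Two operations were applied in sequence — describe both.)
The second image is the first flipped vertically (top ↔ bottom), then moderately pixelated.

The purple star is in the bottom of the first image and the top of the second — shapes on opposite sides of the horizontal midline have swapped in a mirror flip. Shapes are reduced to large square blocks; fine edges and outlines are lost — a downscale-then-upscale (mosaic) effect.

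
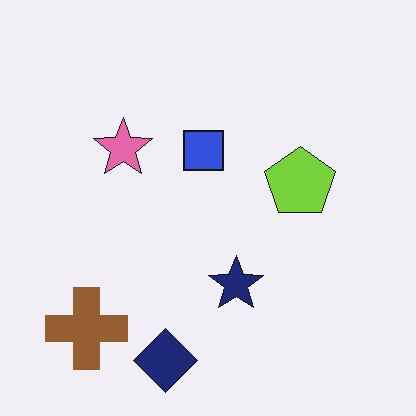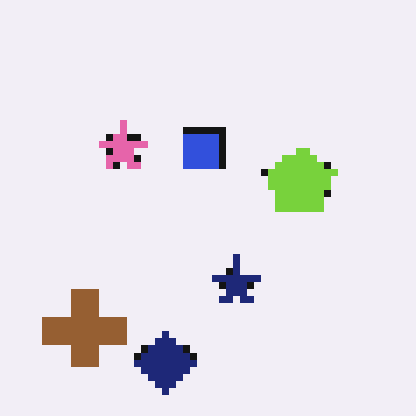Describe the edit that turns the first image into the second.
It was pixelated into visible square blocks.

Shapes are reduced to large square blocks; fine edges and outlines are lost — a downscale-then-upscale (mosaic) effect.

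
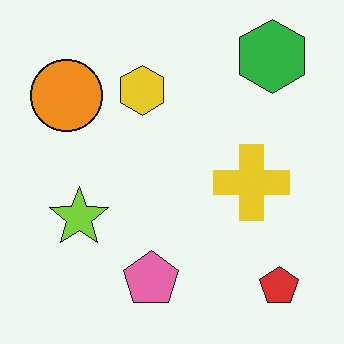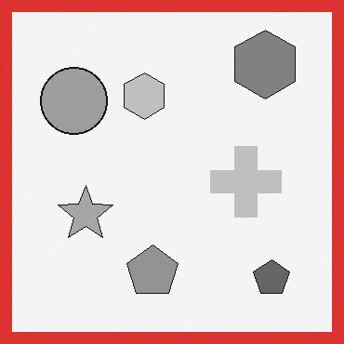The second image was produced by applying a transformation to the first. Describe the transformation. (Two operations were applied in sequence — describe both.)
It was converted to grayscale, then framed with a red border.

All color is removed — every shape is now a shade of grey. A solid red frame runs around the edge of the second image, with the content slightly shrunk inside it.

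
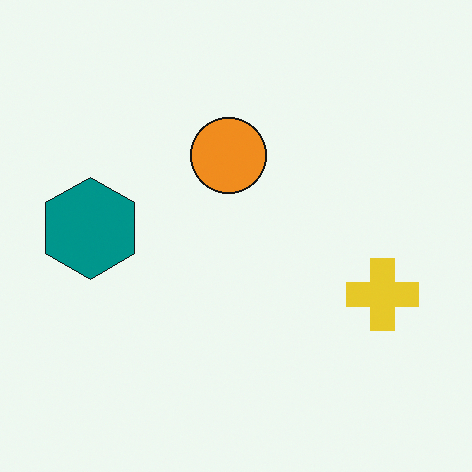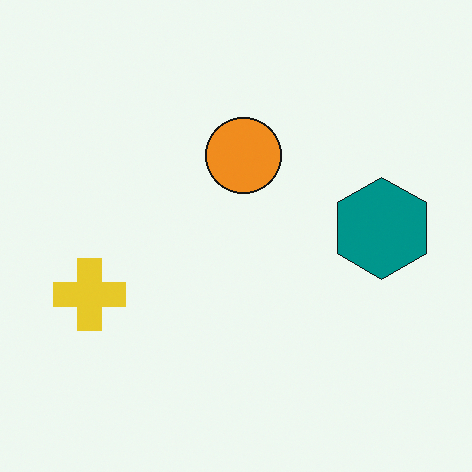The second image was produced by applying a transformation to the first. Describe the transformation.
The second image is the first flipped horizontally (left ↔ right).

The teal hexagon is in the left of the first image and the right of the second — shapes on opposite sides of the vertical midline have swapped in a mirror flip.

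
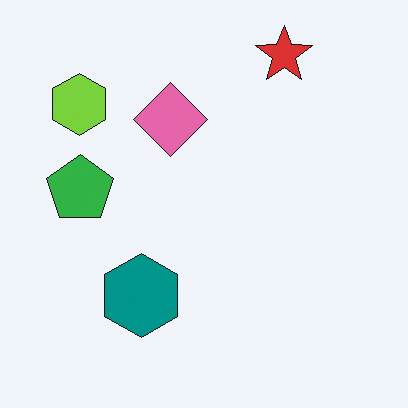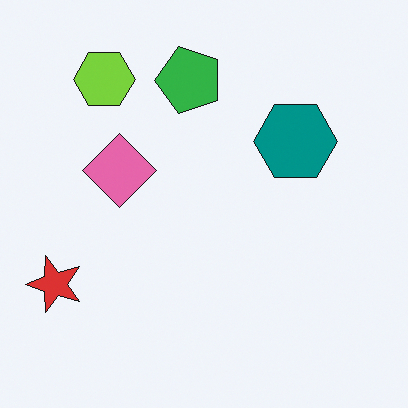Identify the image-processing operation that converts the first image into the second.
Transposed (reflected across the top-left ↔ bottom-right diagonal).

Shapes have swapped their row and column positions — what was in the top-right is now in the bottom-left — a diagonal reflection.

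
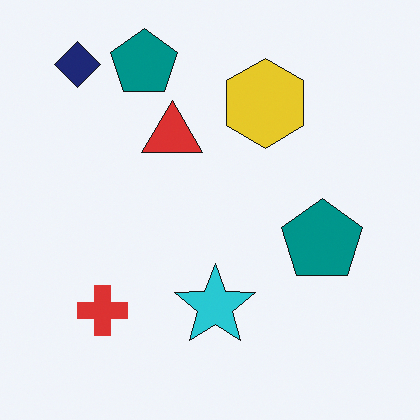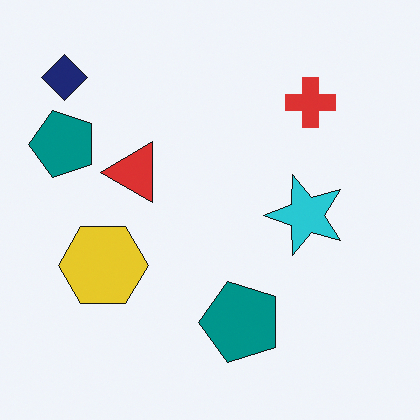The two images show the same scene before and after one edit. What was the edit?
The second image is the first transposed (reflected across the top-left ↔ bottom-right diagonal).

Shapes have swapped their row and column positions — what was in the top-right is now in the bottom-left — a diagonal reflection.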